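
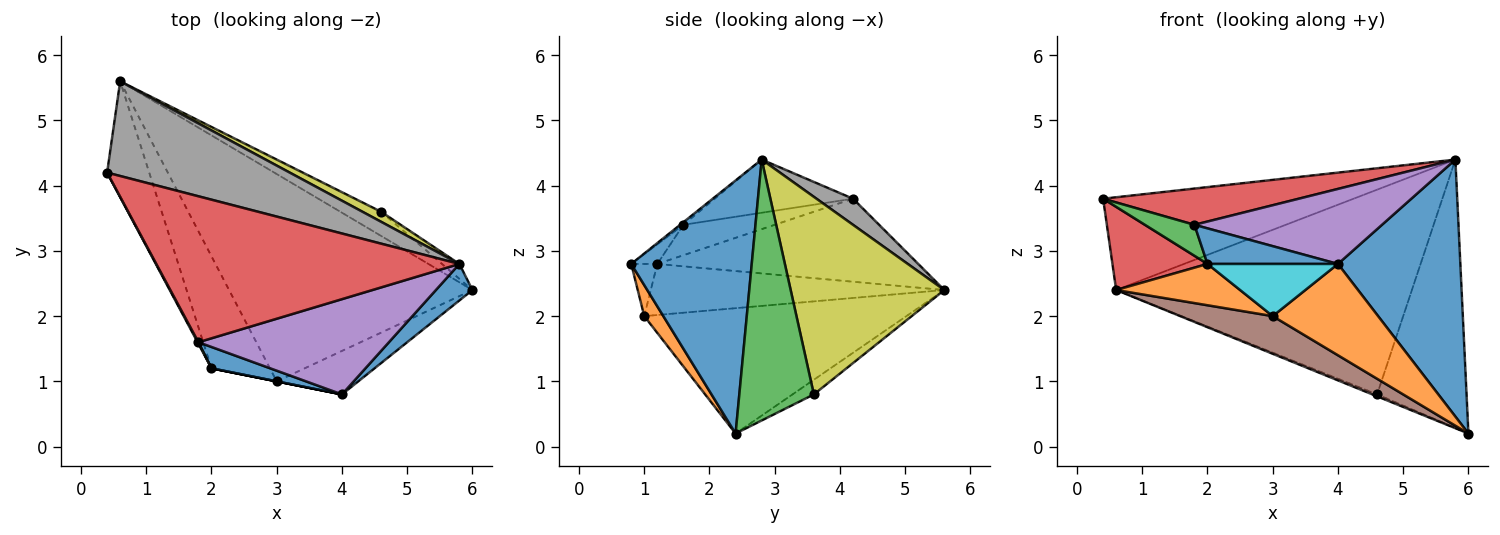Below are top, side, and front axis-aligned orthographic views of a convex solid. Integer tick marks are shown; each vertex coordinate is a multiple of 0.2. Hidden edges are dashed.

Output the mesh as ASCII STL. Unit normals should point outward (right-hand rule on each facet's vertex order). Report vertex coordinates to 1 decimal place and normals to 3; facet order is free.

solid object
 facet normal 0.698 -0.709 0.101
  outer loop
   vertex 5.8 2.8 4.4
   vertex 4.0 0.8 2.8
   vertex 6.0 2.4 0.2
  endloop
 endfacet
 facet normal 0.161 -0.891 -0.424
  outer loop
   vertex 3.0 1.0 2.0
   vertex 6.0 2.4 0.2
   vertex 4.0 0.8 2.8
  endloop
 endfacet
 facet normal 0.640 0.768 -0.043
  outer loop
   vertex 4.6 3.6 0.8
   vertex 5.8 2.8 4.4
   vertex 6.0 2.4 0.2
  endloop
 endfacet
 facet normal -0.168 -0.238 0.957
  outer loop
   vertex 1.8 1.6 3.4
   vertex 5.8 2.8 4.4
   vertex 0.4 4.2 3.8
  endloop
 endfacet
 facet normal -0.011 -0.619 0.786
  outer loop
   vertex 1.8 1.6 3.4
   vertex 4.0 0.8 2.8
   vertex 5.8 2.8 4.4
  endloop
 endfacet
 facet normal -0.452 -0.160 -0.878
  outer loop
   vertex 0.6 5.6 2.4
   vertex 6.0 2.4 0.2
   vertex 3.0 1.0 2.0
  endloop
 endfacet
 facet normal -0.338 0.075 -0.938
  outer loop
   vertex 0.6 5.6 2.4
   vertex 4.6 3.6 0.8
   vertex 6.0 2.4 0.2
  endloop
 endfacet
 facet normal 0.102 0.696 0.711
  outer loop
   vertex 0.6 5.6 2.4
   vertex 0.4 4.2 3.8
   vertex 5.8 2.8 4.4
  endloop
 endfacet
 facet normal 0.461 0.887 0.043
  outer loop
   vertex 0.6 5.6 2.4
   vertex 5.8 2.8 4.4
   vertex 4.6 3.6 0.8
  endloop
 endfacet
 facet normal -0.196 -0.981 0.000
  outer loop
   vertex 2.0 1.2 2.8
   vertex 3.0 1.0 2.0
   vertex 4.0 0.8 2.8
  endloop
 endfacet
 facet normal -0.169 -0.845 0.507
  outer loop
   vertex 2.0 1.2 2.8
   vertex 4.0 0.8 2.8
   vertex 1.8 1.6 3.4
  endloop
 endfacet
 facet normal -0.634 -0.268 -0.726
  outer loop
   vertex 2.0 1.2 2.8
   vertex 0.6 5.6 2.4
   vertex 3.0 1.0 2.0
  endloop
 endfacet
 facet normal -0.879 -0.477 0.025
  outer loop
   vertex 2.0 1.2 2.8
   vertex 1.8 1.6 3.4
   vertex 0.4 4.2 3.8
  endloop
 endfacet
 facet normal -0.848 -0.309 -0.430
  outer loop
   vertex 2.0 1.2 2.8
   vertex 0.4 4.2 3.8
   vertex 0.6 5.6 2.4
  endloop
 endfacet
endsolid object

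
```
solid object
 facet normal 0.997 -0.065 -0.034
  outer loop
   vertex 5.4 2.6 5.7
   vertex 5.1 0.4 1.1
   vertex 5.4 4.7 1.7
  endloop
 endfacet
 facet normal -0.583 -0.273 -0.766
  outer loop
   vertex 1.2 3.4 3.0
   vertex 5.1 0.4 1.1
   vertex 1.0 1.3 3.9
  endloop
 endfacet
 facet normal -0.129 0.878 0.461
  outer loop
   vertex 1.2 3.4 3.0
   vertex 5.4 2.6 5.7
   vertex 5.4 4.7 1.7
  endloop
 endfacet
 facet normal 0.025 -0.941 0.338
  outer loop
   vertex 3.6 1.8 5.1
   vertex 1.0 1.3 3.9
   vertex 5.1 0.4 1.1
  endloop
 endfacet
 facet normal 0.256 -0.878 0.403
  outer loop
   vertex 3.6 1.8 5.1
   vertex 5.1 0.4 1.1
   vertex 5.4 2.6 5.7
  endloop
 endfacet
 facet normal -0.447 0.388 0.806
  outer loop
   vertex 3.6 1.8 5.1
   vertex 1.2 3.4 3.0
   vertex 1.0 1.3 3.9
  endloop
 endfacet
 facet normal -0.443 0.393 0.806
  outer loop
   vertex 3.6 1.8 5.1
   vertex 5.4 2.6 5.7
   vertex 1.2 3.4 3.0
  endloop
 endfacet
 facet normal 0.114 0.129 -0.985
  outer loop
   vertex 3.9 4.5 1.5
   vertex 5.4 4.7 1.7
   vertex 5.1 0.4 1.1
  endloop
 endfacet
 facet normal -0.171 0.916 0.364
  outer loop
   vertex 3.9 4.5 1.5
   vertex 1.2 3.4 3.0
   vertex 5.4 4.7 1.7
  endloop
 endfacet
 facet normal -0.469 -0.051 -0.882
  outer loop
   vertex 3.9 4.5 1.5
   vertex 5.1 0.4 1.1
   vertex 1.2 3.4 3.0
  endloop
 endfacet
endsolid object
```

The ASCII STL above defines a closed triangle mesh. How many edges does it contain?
15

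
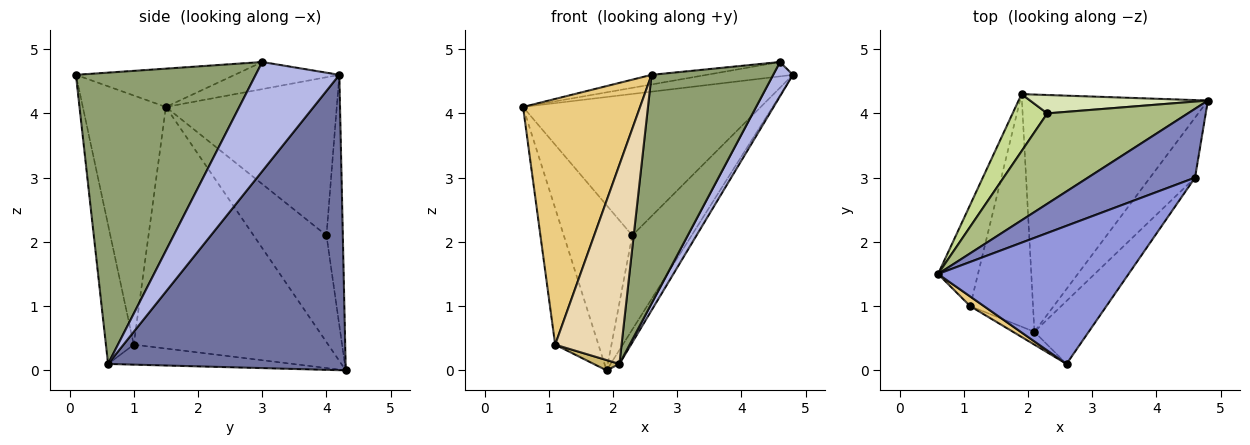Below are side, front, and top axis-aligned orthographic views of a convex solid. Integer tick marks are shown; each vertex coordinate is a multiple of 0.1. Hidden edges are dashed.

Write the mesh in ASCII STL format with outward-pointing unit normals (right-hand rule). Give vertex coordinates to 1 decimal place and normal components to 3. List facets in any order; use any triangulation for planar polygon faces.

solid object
 facet normal 0.846 0.031 -0.533
  outer loop
   vertex 2.1 0.6 0.1
   vertex 1.9 4.3 0.0
   vertex 4.8 4.2 4.6
  endloop
 endfacet
 facet normal -0.241 0.198 0.950
  outer loop
   vertex 4.6 3.0 4.8
   vertex 4.8 4.2 4.6
   vertex 0.6 1.5 4.1
  endloop
 endfacet
 facet normal -0.197 0.068 0.978
  outer loop
   vertex 4.6 3.0 4.8
   vertex 0.6 1.5 4.1
   vertex 2.6 0.1 4.6
  endloop
 endfacet
 facet normal 0.904 -0.213 -0.372
  outer loop
   vertex 4.6 3.0 4.8
   vertex 2.1 0.6 0.1
   vertex 4.8 4.2 4.6
  endloop
 endfacet
 facet normal 0.818 -0.554 -0.152
  outer loop
   vertex 4.6 3.0 4.8
   vertex 2.6 0.1 4.6
   vertex 2.1 0.6 0.1
  endloop
 endfacet
 facet normal -0.518 0.721 0.460
  outer loop
   vertex 2.3 4.0 2.1
   vertex 0.6 1.5 4.1
   vertex 4.8 4.2 4.6
  endloop
 endfacet
 facet normal -0.709 0.666 0.230
  outer loop
   vertex 2.3 4.0 2.1
   vertex 1.9 4.3 0.0
   vertex 0.6 1.5 4.1
  endloop
 endfacet
 facet normal -0.261 0.947 0.185
  outer loop
   vertex 2.3 4.0 2.1
   vertex 4.8 4.2 4.6
   vertex 1.9 4.3 0.0
  endloop
 endfacet
 facet normal -0.964 0.214 -0.159
  outer loop
   vertex 1.1 1.0 0.4
   vertex 0.6 1.5 4.1
   vertex 1.9 4.3 0.0
  endloop
 endfacet
 facet normal -0.303 -0.042 -0.952
  outer loop
   vertex 1.1 1.0 0.4
   vertex 1.9 4.3 0.0
   vertex 2.1 0.6 0.1
  endloop
 endfacet
 facet normal -0.579 -0.815 0.032
  outer loop
   vertex 1.1 1.0 0.4
   vertex 2.6 0.1 4.6
   vertex 0.6 1.5 4.1
  endloop
 endfacet
 facet normal -0.386 -0.921 -0.059
  outer loop
   vertex 1.1 1.0 0.4
   vertex 2.1 0.6 0.1
   vertex 2.6 0.1 4.6
  endloop
 endfacet
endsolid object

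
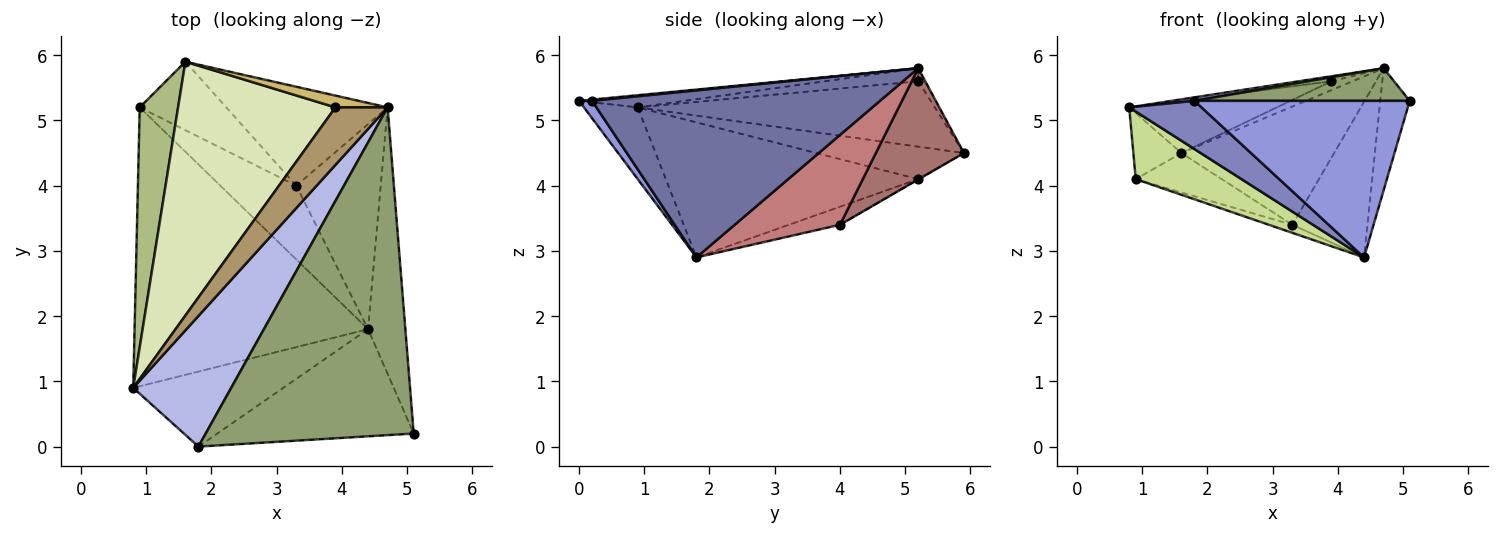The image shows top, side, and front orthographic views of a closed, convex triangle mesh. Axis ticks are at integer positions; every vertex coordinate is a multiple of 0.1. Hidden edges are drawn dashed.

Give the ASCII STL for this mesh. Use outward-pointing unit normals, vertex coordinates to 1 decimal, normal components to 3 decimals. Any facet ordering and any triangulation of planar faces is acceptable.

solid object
 facet normal 0.971 0.099 -0.217
  outer loop
   vertex 4.7 5.2 5.8
   vertex 5.1 0.2 5.3
   vertex 4.4 1.8 2.9
  endloop
 endfacet
 facet normal -0.373 -0.501 -0.780
  outer loop
   vertex 1.8 0.0 5.3
   vertex 0.8 0.9 5.2
   vertex 4.4 1.8 2.9
  endloop
 endfacet
 facet normal 0.050 -0.824 -0.564
  outer loop
   vertex 1.8 0.0 5.3
   vertex 4.4 1.8 2.9
   vertex 5.1 0.2 5.3
  endloop
 endfacet
 facet normal -0.123 -0.027 0.992
  outer loop
   vertex 1.8 0.0 5.3
   vertex 4.7 5.2 5.8
   vertex 0.8 0.9 5.2
  endloop
 endfacet
 facet normal 0.006 -0.099 0.995
  outer loop
   vertex 1.8 0.0 5.3
   vertex 5.1 0.2 5.3
   vertex 4.7 5.2 5.8
  endloop
 endfacet
 facet normal -0.632 0.206 0.747
  outer loop
   vertex 0.9 5.2 4.1
   vertex 0.8 0.9 5.2
   vertex 1.6 5.9 4.5
  endloop
 endfacet
 facet normal -0.490 -0.205 -0.847
  outer loop
   vertex 0.9 5.2 4.1
   vertex 4.4 1.8 2.9
   vertex 0.8 0.9 5.2
  endloop
 endfacet
 facet normal -0.377 0.187 0.907
  outer loop
   vertex 3.9 5.2 5.6
   vertex 1.6 5.9 4.5
   vertex 0.8 0.9 5.2
  endloop
 endfacet
 facet normal -0.242 0.084 0.967
  outer loop
   vertex 3.9 5.2 5.6
   vertex 0.8 0.9 5.2
   vertex 4.7 5.2 5.8
  endloop
 endfacet
 facet normal -0.196 0.588 0.784
  outer loop
   vertex 3.9 5.2 5.6
   vertex 4.7 5.2 5.8
   vertex 1.6 5.9 4.5
  endloop
 endfacet
 facet normal -0.003 0.499 -0.867
  outer loop
   vertex 3.3 4.0 3.4
   vertex 0.9 5.2 4.1
   vertex 1.6 5.9 4.5
  endloop
 endfacet
 facet normal -0.230 0.105 -0.968
  outer loop
   vertex 3.3 4.0 3.4
   vertex 4.4 1.8 2.9
   vertex 0.9 5.2 4.1
  endloop
 endfacet
 facet normal 0.404 0.702 -0.587
  outer loop
   vertex 3.3 4.0 3.4
   vertex 1.6 5.9 4.5
   vertex 4.7 5.2 5.8
  endloop
 endfacet
 facet normal 0.646 0.461 -0.608
  outer loop
   vertex 3.3 4.0 3.4
   vertex 4.7 5.2 5.8
   vertex 4.4 1.8 2.9
  endloop
 endfacet
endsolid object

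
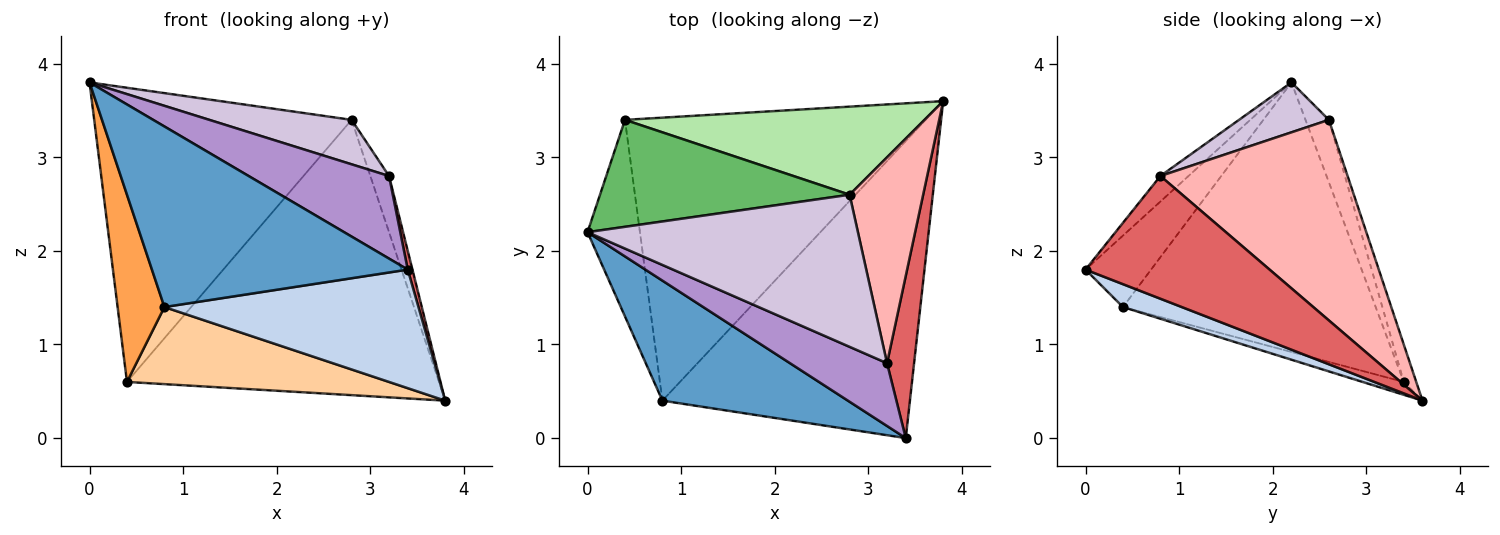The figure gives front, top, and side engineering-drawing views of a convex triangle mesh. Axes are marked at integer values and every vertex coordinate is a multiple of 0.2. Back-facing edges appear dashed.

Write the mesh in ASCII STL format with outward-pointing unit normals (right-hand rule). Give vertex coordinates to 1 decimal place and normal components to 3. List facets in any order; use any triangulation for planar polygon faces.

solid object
 facet normal -0.209 -0.815 0.541
  outer loop
   vertex 0.8 0.4 1.4
   vertex 3.4 0.0 1.8
   vertex 0.0 2.2 3.8
  endloop
 endfacet
 facet normal 0.086 -0.369 -0.925
  outer loop
   vertex 0.8 0.4 1.4
   vertex 3.8 3.6 0.4
   vertex 3.4 0.0 1.8
  endloop
 endfacet
 facet normal -0.966 -0.179 -0.188
  outer loop
   vertex 0.4 3.4 0.6
   vertex 0.8 0.4 1.4
   vertex 0.0 2.2 3.8
  endloop
 endfacet
 facet normal -0.041 -0.263 -0.964
  outer loop
   vertex 0.4 3.4 0.6
   vertex 3.8 3.6 0.4
   vertex 0.8 0.4 1.4
  endloop
 endfacet
 facet normal -0.085 0.936 0.341
  outer loop
   vertex 2.8 2.6 3.4
   vertex 0.4 3.4 0.6
   vertex 0.0 2.2 3.8
  endloop
 endfacet
 facet normal -0.038 0.952 0.305
  outer loop
   vertex 2.8 2.6 3.4
   vertex 3.8 3.6 0.4
   vertex 0.4 3.4 0.6
  endloop
 endfacet
 facet normal 0.976 -0.025 0.215
  outer loop
   vertex 3.2 0.8 2.8
   vertex 3.4 0.0 1.8
   vertex 3.8 3.6 0.4
  endloop
 endfacet
 facet normal 0.935 0.093 0.343
  outer loop
   vertex 3.2 0.8 2.8
   vertex 3.8 3.6 0.4
   vertex 2.8 2.6 3.4
  endloop
 endfacet
 facet normal -0.157 -0.786 0.598
  outer loop
   vertex 3.2 0.8 2.8
   vertex 0.0 2.2 3.8
   vertex 3.4 0.0 1.8
  endloop
 endfacet
 facet normal 0.174 -0.276 0.945
  outer loop
   vertex 3.2 0.8 2.8
   vertex 2.8 2.6 3.4
   vertex 0.0 2.2 3.8
  endloop
 endfacet
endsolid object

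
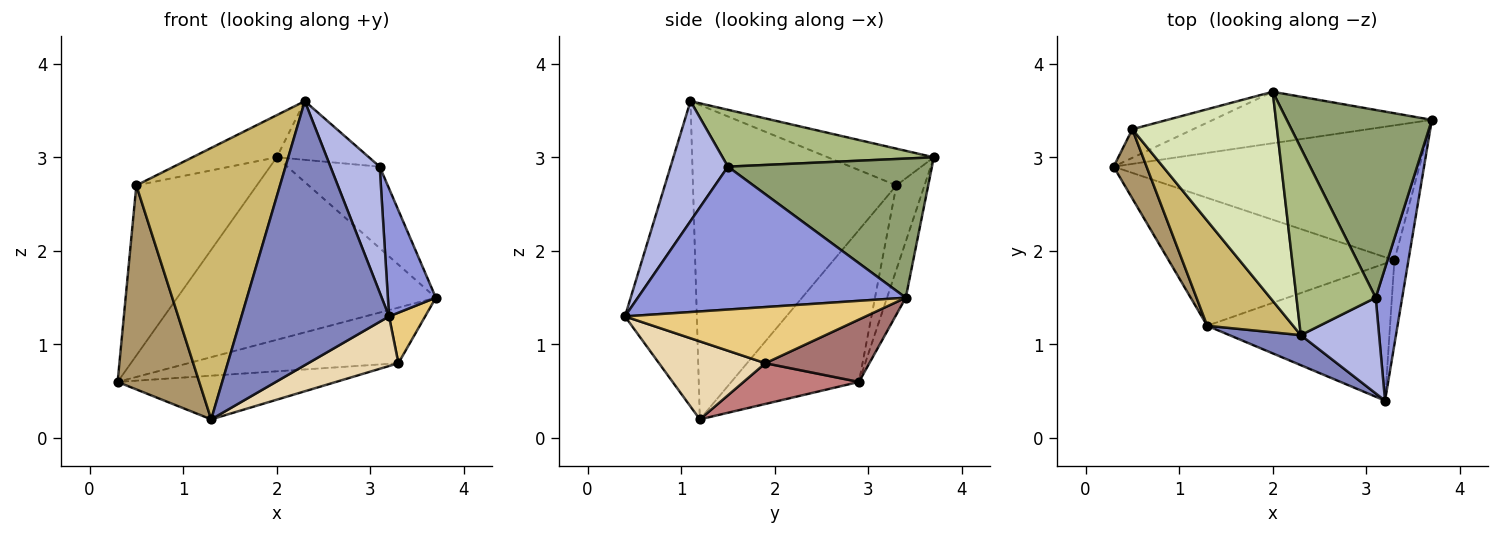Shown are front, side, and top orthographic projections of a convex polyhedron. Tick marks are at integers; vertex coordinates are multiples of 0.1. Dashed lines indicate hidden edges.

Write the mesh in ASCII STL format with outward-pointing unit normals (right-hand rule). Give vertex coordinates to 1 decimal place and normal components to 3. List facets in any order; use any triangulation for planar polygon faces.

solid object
 facet normal -0.070 0.960 -0.271
  outer loop
   vertex 2.0 3.7 3.0
   vertex 3.7 3.4 1.5
   vertex 0.3 2.9 0.6
  endloop
 endfacet
 facet normal -0.436 -0.894 0.102
  outer loop
   vertex 1.3 1.2 0.2
   vertex 3.2 0.4 1.3
   vertex 2.3 1.1 3.6
  endloop
 endfacet
 facet normal 0.968 -0.173 0.180
  outer loop
   vertex 3.1 1.5 2.9
   vertex 3.2 0.4 1.3
   vertex 3.7 3.4 1.5
  endloop
 endfacet
 facet normal 0.680 -0.584 0.444
  outer loop
   vertex 3.1 1.5 2.9
   vertex 2.3 1.1 3.6
   vertex 3.2 0.4 1.3
  endloop
 endfacet
 facet normal 0.660 0.299 0.689
  outer loop
   vertex 3.1 1.5 2.9
   vertex 3.7 3.4 1.5
   vertex 2.0 3.7 3.0
  endloop
 endfacet
 facet normal 0.565 0.247 0.787
  outer loop
   vertex 3.1 1.5 2.9
   vertex 2.0 3.7 3.0
   vertex 2.3 1.1 3.6
  endloop
 endfacet
 facet normal -0.224 0.961 -0.162
  outer loop
   vertex 0.5 3.3 2.7
   vertex 2.0 3.7 3.0
   vertex 0.3 2.9 0.6
  endloop
 endfacet
 facet normal -0.241 0.192 0.951
  outer loop
   vertex 0.5 3.3 2.7
   vertex 2.3 1.1 3.6
   vertex 2.0 3.7 3.0
  endloop
 endfacet
 facet normal -0.829 -0.530 0.180
  outer loop
   vertex 0.5 3.3 2.7
   vertex 0.3 2.9 0.6
   vertex 1.3 1.2 0.2
  endloop
 endfacet
 facet normal -0.797 -0.563 0.218
  outer loop
   vertex 0.5 3.3 2.7
   vertex 1.3 1.2 0.2
   vertex 2.3 1.1 3.6
  endloop
 endfacet
 facet normal 0.960 -0.144 -0.240
  outer loop
   vertex 3.3 1.9 0.8
   vertex 3.7 3.4 1.5
   vertex 3.2 0.4 1.3
  endloop
 endfacet
 facet normal 0.372 -0.316 -0.873
  outer loop
   vertex 3.3 1.9 0.8
   vertex 3.2 0.4 1.3
   vertex 1.3 1.2 0.2
  endloop
 endfacet
 facet normal 0.185 0.375 -0.908
  outer loop
   vertex 3.3 1.9 0.8
   vertex 0.3 2.9 0.6
   vertex 3.7 3.4 1.5
  endloop
 endfacet
 facet normal 0.168 0.319 -0.933
  outer loop
   vertex 3.3 1.9 0.8
   vertex 1.3 1.2 0.2
   vertex 0.3 2.9 0.6
  endloop
 endfacet
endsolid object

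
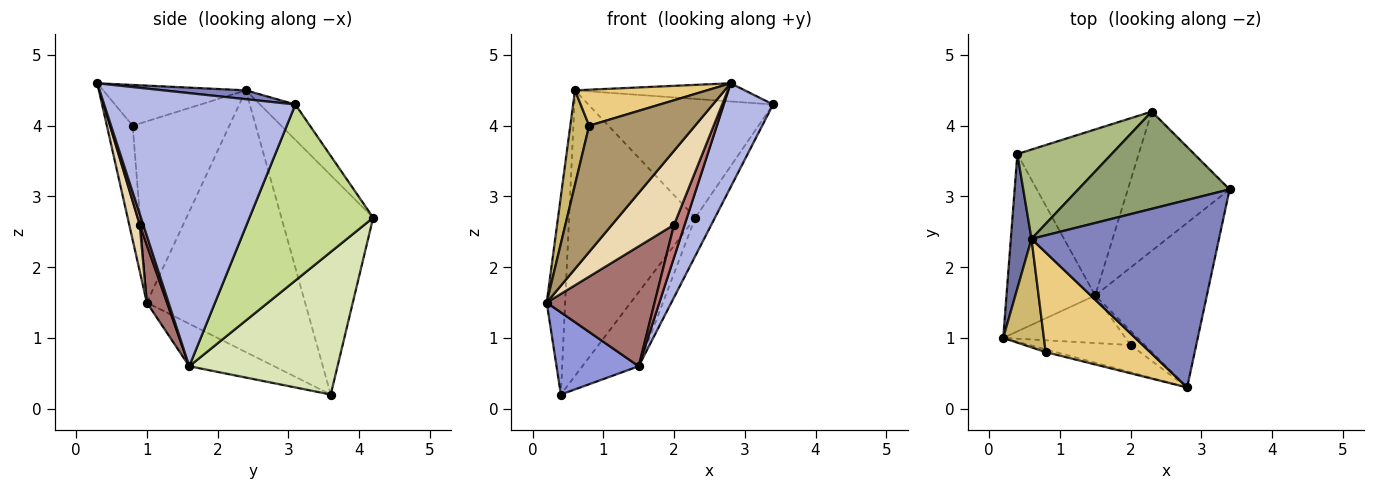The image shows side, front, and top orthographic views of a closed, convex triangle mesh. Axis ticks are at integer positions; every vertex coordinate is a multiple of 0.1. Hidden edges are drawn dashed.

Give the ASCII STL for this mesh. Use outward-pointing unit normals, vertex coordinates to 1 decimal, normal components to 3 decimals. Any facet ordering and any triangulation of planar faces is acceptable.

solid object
 facet normal -0.990 0.115 0.078
  outer loop
   vertex 0.6 2.4 4.5
   vertex 0.4 3.6 0.2
   vertex 0.2 1.0 1.5
  endloop
 endfacet
 facet normal 0.047 0.096 0.994
  outer loop
   vertex 0.6 2.4 4.5
   vertex 2.8 0.3 4.6
   vertex 3.4 3.1 4.3
  endloop
 endfacet
 facet normal -0.398 -0.386 -0.832
  outer loop
   vertex 1.5 1.6 0.6
   vertex 0.2 1.0 1.5
   vertex 0.4 3.6 0.2
  endloop
 endfacet
 facet normal 0.900 -0.232 -0.368
  outer loop
   vertex 1.5 1.6 0.6
   vertex 3.4 3.1 4.3
   vertex 2.8 0.3 4.6
  endloop
 endfacet
 facet normal -0.147 0.765 0.627
  outer loop
   vertex 2.3 4.2 2.7
   vertex 0.6 2.4 4.5
   vertex 3.4 3.1 4.3
  endloop
 endfacet
 facet normal -0.570 0.784 0.245
  outer loop
   vertex 2.3 4.2 2.7
   vertex 0.4 3.6 0.2
   vertex 0.6 2.4 4.5
  endloop
 endfacet
 facet normal 0.858 0.137 -0.496
  outer loop
   vertex 2.3 4.2 2.7
   vertex 3.4 3.1 4.3
   vertex 1.5 1.6 0.6
  endloop
 endfacet
 facet normal 0.732 0.278 -0.623
  outer loop
   vertex 2.3 4.2 2.7
   vertex 1.5 1.6 0.6
   vertex 0.4 3.6 0.2
  endloop
 endfacet
 facet normal -0.237 -0.971 -0.021
  outer loop
   vertex 0.8 0.8 4.0
   vertex 0.2 1.0 1.5
   vertex 2.8 0.3 4.6
  endloop
 endfacet
 facet normal -0.959 -0.187 0.215
  outer loop
   vertex 0.8 0.8 4.0
   vertex 0.6 2.4 4.5
   vertex 0.2 1.0 1.5
  endloop
 endfacet
 facet normal -0.345 -0.319 0.883
  outer loop
   vertex 0.8 0.8 4.0
   vertex 2.8 0.3 4.6
   vertex 0.6 2.4 4.5
  endloop
 endfacet
 facet normal 0.157 -0.927 -0.341
  outer loop
   vertex 2.0 0.9 2.6
   vertex 2.8 0.3 4.6
   vertex 0.2 1.0 1.5
  endloop
 endfacet
 facet normal 0.171 -0.916 -0.363
  outer loop
   vertex 2.0 0.9 2.6
   vertex 0.2 1.0 1.5
   vertex 1.5 1.6 0.6
  endloop
 endfacet
 facet normal 0.292 -0.877 -0.380
  outer loop
   vertex 2.0 0.9 2.6
   vertex 1.5 1.6 0.6
   vertex 2.8 0.3 4.6
  endloop
 endfacet
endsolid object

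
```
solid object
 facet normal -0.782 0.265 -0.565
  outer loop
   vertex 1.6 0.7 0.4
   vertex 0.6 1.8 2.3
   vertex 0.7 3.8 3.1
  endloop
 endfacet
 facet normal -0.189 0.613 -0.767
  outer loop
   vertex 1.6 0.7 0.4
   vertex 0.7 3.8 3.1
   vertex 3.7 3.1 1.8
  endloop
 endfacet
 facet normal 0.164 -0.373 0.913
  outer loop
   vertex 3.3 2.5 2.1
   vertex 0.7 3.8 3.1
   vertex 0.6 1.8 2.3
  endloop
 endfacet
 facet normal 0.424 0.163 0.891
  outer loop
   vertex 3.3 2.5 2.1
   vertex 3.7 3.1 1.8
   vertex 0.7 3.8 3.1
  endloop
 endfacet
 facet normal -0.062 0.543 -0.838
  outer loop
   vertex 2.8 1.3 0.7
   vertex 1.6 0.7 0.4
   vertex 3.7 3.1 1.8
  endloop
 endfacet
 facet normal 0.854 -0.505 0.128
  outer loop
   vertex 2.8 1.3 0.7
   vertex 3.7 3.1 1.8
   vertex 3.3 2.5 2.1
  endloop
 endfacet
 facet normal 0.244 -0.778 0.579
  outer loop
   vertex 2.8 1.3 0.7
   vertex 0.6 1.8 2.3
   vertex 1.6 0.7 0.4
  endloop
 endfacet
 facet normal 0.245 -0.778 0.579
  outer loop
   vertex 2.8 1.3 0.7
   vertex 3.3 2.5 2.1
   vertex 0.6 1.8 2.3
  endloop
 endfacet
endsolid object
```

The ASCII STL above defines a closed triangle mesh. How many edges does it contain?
12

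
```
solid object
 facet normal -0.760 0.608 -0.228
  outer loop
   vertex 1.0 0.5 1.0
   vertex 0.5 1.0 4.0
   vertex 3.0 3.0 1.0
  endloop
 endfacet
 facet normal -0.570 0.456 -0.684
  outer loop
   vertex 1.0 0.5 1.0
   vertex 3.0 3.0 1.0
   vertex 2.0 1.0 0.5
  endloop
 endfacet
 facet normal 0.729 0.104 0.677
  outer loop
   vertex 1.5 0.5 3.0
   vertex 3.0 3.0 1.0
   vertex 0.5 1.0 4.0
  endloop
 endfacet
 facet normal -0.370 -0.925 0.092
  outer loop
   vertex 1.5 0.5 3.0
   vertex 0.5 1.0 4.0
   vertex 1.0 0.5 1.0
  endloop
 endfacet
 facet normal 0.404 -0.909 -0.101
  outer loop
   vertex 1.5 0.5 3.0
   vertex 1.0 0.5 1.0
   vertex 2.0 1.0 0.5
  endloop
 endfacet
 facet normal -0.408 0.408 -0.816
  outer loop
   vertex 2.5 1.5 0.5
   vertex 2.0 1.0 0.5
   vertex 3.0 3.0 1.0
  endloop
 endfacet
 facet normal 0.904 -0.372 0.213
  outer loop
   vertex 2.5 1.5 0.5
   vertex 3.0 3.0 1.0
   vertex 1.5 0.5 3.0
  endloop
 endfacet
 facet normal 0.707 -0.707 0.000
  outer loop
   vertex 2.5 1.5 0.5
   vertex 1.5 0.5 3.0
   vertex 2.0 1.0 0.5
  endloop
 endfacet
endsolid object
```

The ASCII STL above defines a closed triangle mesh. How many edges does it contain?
12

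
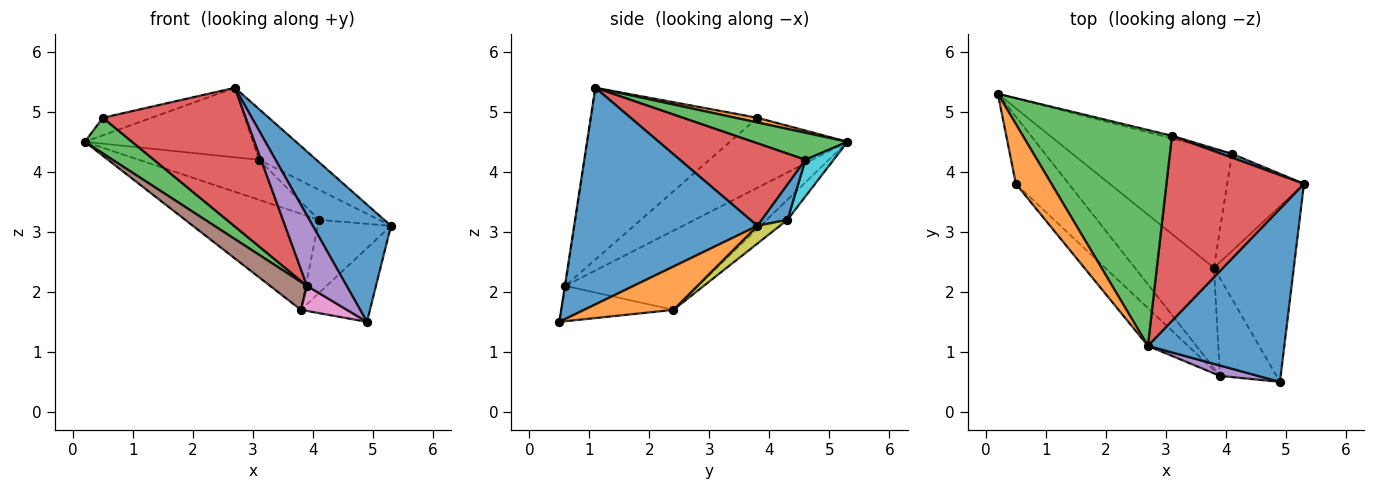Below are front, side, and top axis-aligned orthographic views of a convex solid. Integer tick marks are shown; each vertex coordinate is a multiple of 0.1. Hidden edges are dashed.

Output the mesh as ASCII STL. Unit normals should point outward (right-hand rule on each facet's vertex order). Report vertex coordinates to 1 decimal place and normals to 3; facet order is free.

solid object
 facet normal 0.796 -0.339 0.501
  outer loop
   vertex 4.9 0.5 1.5
   vertex 5.3 3.8 3.1
   vertex 2.7 1.1 5.4
  endloop
 endfacet
 facet normal 0.447 0.346 -0.825
  outer loop
   vertex 3.8 2.4 1.7
   vertex 5.3 3.8 3.1
   vertex 4.9 0.5 1.5
  endloop
 endfacet
 facet normal 0.170 0.302 0.938
  outer loop
   vertex 3.1 4.6 4.2
   vertex 0.2 5.3 4.5
   vertex 2.7 1.1 5.4
  endloop
 endfacet
 facet normal 0.501 0.229 0.835
  outer loop
   vertex 3.1 4.6 4.2
   vertex 2.7 1.1 5.4
   vertex 5.3 3.8 3.1
  endloop
 endfacet
 facet normal -0.012 -0.989 0.146
  outer loop
   vertex 3.9 0.6 2.1
   vertex 4.9 0.5 1.5
   vertex 2.7 1.1 5.4
  endloop
 endfacet
 facet normal -0.694 -0.193 -0.693
  outer loop
   vertex 3.9 0.6 2.1
   vertex 0.2 5.3 4.5
   vertex 3.8 2.4 1.7
  endloop
 endfacet
 facet normal -0.518 -0.213 -0.828
  outer loop
   vertex 3.9 0.6 2.1
   vertex 3.8 2.4 1.7
   vertex 4.9 0.5 1.5
  endloop
 endfacet
 facet normal -0.097 0.626 -0.774
  outer loop
   vertex 4.1 4.3 3.2
   vertex 3.8 2.4 1.7
   vertex 0.2 5.3 4.5
  endloop
 endfacet
 facet normal 0.181 0.592 -0.786
  outer loop
   vertex 4.1 4.3 3.2
   vertex 5.3 3.8 3.1
   vertex 3.8 2.4 1.7
  endloop
 endfacet
 facet normal 0.228 0.972 -0.064
  outer loop
   vertex 4.1 4.3 3.2
   vertex 0.2 5.3 4.5
   vertex 3.1 4.6 4.2
  endloop
 endfacet
 facet normal 0.390 0.913 0.116
  outer loop
   vertex 4.1 4.3 3.2
   vertex 3.1 4.6 4.2
   vertex 5.3 3.8 3.1
  endloop
 endfacet
 facet normal 0.126 0.279 0.952
  outer loop
   vertex 0.5 3.8 4.9
   vertex 2.7 1.1 5.4
   vertex 0.2 5.3 4.5
  endloop
 endfacet
 facet normal -0.760 -0.305 -0.574
  outer loop
   vertex 0.5 3.8 4.9
   vertex 0.2 5.3 4.5
   vertex 3.9 0.6 2.1
  endloop
 endfacet
 facet normal -0.747 -0.641 -0.175
  outer loop
   vertex 0.5 3.8 4.9
   vertex 3.9 0.6 2.1
   vertex 2.7 1.1 5.4
  endloop
 endfacet
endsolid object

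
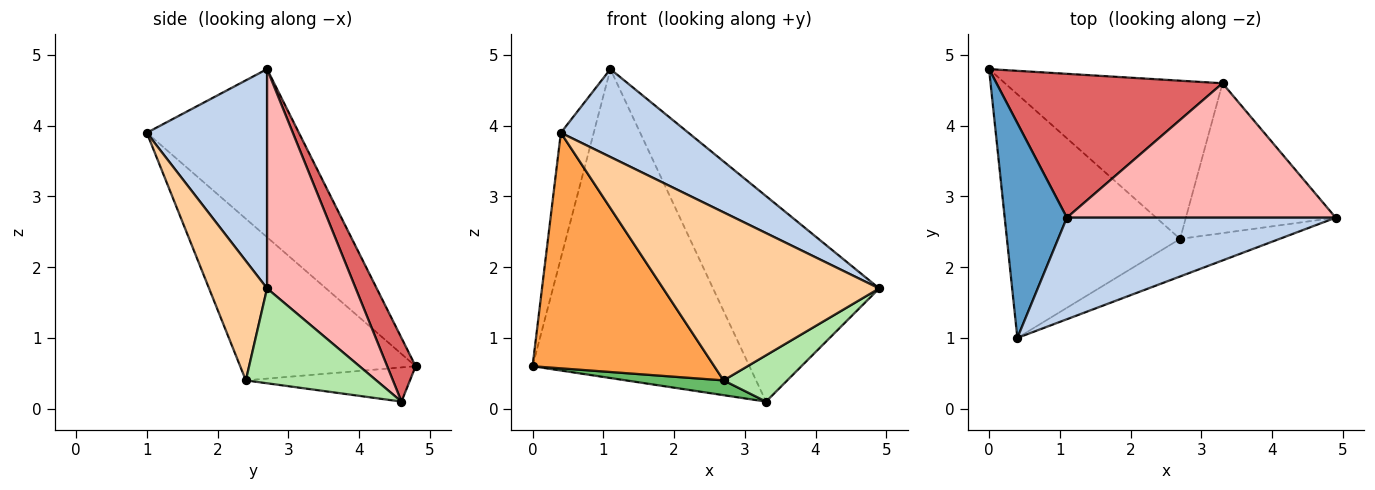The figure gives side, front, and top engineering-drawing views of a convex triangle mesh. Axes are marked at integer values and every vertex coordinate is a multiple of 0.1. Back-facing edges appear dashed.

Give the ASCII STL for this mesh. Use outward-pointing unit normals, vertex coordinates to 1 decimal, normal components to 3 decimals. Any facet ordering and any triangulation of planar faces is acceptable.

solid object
 facet normal -0.919 0.199 0.340
  outer loop
   vertex 1.1 2.7 4.8
   vertex 0.0 4.8 0.6
   vertex 0.4 1.0 3.9
  endloop
 endfacet
 facet normal 0.525 -0.557 0.644
  outer loop
   vertex 1.1 2.7 4.8
   vertex 0.4 1.0 3.9
   vertex 4.9 2.7 1.7
  endloop
 endfacet
 facet normal -0.557 -0.577 -0.597
  outer loop
   vertex 2.7 2.4 0.4
   vertex 0.4 1.0 3.9
   vertex 0.0 4.8 0.6
  endloop
 endfacet
 facet normal 0.253 -0.944 -0.211
  outer loop
   vertex 2.7 2.4 0.4
   vertex 4.9 2.7 1.7
   vertex 0.4 1.0 3.9
  endloop
 endfacet
 facet normal -0.155 -0.092 -0.984
  outer loop
   vertex 3.3 4.6 0.1
   vertex 2.7 2.4 0.4
   vertex 0.0 4.8 0.6
  endloop
 endfacet
 facet normal 0.518 -0.253 -0.818
  outer loop
   vertex 3.3 4.6 0.1
   vertex 4.9 2.7 1.7
   vertex 2.7 2.4 0.4
  endloop
 endfacet
 facet normal 0.118 0.900 0.419
  outer loop
   vertex 3.3 4.6 0.1
   vertex 0.0 4.8 0.6
   vertex 1.1 2.7 4.8
  endloop
 endfacet
 facet normal 0.408 0.764 0.500
  outer loop
   vertex 3.3 4.6 0.1
   vertex 1.1 2.7 4.8
   vertex 4.9 2.7 1.7
  endloop
 endfacet
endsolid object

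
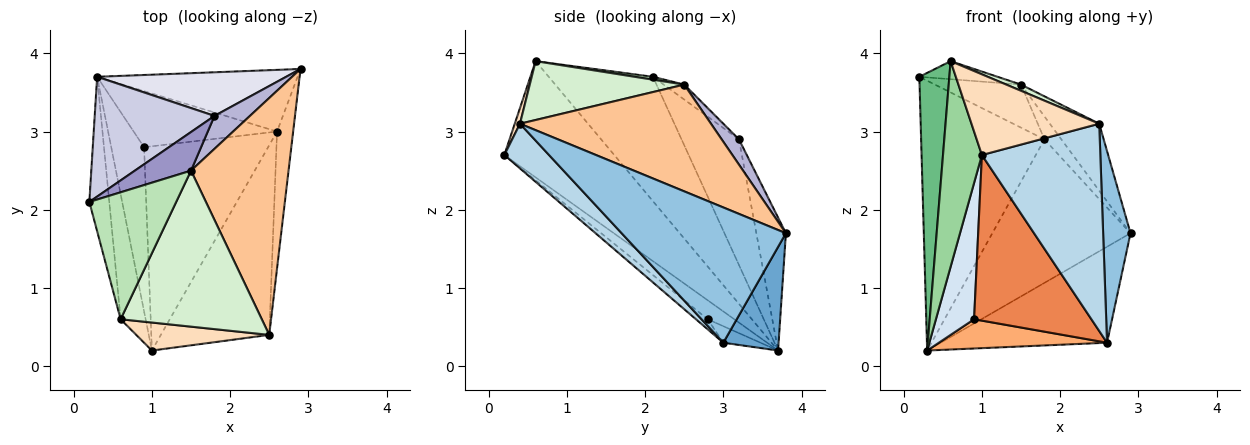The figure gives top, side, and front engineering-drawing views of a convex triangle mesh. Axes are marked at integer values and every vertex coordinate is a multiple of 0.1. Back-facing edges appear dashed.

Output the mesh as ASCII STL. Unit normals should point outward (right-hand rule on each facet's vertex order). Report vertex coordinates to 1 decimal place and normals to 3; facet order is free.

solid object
 facet normal 0.269 0.810 -0.521
  outer loop
   vertex 2.6 3.0 0.3
   vertex 0.3 3.7 0.2
   vertex 2.9 3.8 1.7
  endloop
 endfacet
 facet normal 0.980 -0.163 -0.117
  outer loop
   vertex 2.5 0.4 3.1
   vertex 2.6 3.0 0.3
   vertex 2.9 3.8 1.7
  endloop
 endfacet
 facet normal 0.268 -0.711 -0.650
  outer loop
   vertex 2.5 0.4 3.1
   vertex 1.0 0.2 2.7
   vertex 2.6 3.0 0.3
  endloop
 endfacet
 facet normal -0.407 -0.583 -0.703
  outer loop
   vertex 0.9 2.8 0.6
   vertex 1.0 0.2 2.7
   vertex 0.3 3.7 0.2
  endloop
 endfacet
 facet normal -0.063 -0.629 -0.775
  outer loop
   vertex 0.9 2.8 0.6
   vertex 2.6 3.0 0.3
   vertex 1.0 0.2 2.7
  endloop
 endfacet
 facet normal -0.102 -0.460 -0.882
  outer loop
   vertex 0.9 2.8 0.6
   vertex 0.3 3.7 0.2
   vertex 2.6 3.0 0.3
  endloop
 endfacet
 facet normal 0.725 0.188 0.663
  outer loop
   vertex 1.5 2.5 3.6
   vertex 2.5 0.4 3.1
   vertex 2.9 3.8 1.7
  endloop
 endfacet
 facet normal 0.039 -0.944 0.328
  outer loop
   vertex 0.6 0.6 3.9
   vertex 1.0 0.2 2.7
   vertex 2.5 0.4 3.1
  endloop
 endfacet
 facet normal -0.950 -0.274 -0.152
  outer loop
   vertex 0.6 0.6 3.9
   vertex 0.2 2.1 3.7
   vertex 0.3 3.7 0.2
  endloop
 endfacet
 facet normal -0.924 -0.327 -0.199
  outer loop
   vertex 0.6 0.6 3.9
   vertex 0.3 3.7 0.2
   vertex 1.0 0.2 2.7
  endloop
 endfacet
 facet normal 0.033 0.141 0.990
  outer loop
   vertex 0.6 0.6 3.9
   vertex 1.5 2.5 3.6
   vertex 0.2 2.1 3.7
  endloop
 endfacet
 facet normal 0.385 -0.037 0.922
  outer loop
   vertex 0.6 0.6 3.9
   vertex 2.5 0.4 3.1
   vertex 1.5 2.5 3.6
  endloop
 endfacet
 facet normal -0.175 0.733 0.658
  outer loop
   vertex 1.8 3.2 2.9
   vertex 0.2 2.1 3.7
   vertex 1.5 2.5 3.6
  endloop
 endfacet
 facet normal 0.505 0.493 0.709
  outer loop
   vertex 1.8 3.2 2.9
   vertex 1.5 2.5 3.6
   vertex 2.9 3.8 1.7
  endloop
 endfacet
 facet normal -0.392 0.841 0.373
  outer loop
   vertex 1.8 3.2 2.9
   vertex 0.3 3.7 0.2
   vertex 0.2 2.1 3.7
  endloop
 endfacet
 facet normal -0.200 0.937 0.285
  outer loop
   vertex 1.8 3.2 2.9
   vertex 2.9 3.8 1.7
   vertex 0.3 3.7 0.2
  endloop
 endfacet
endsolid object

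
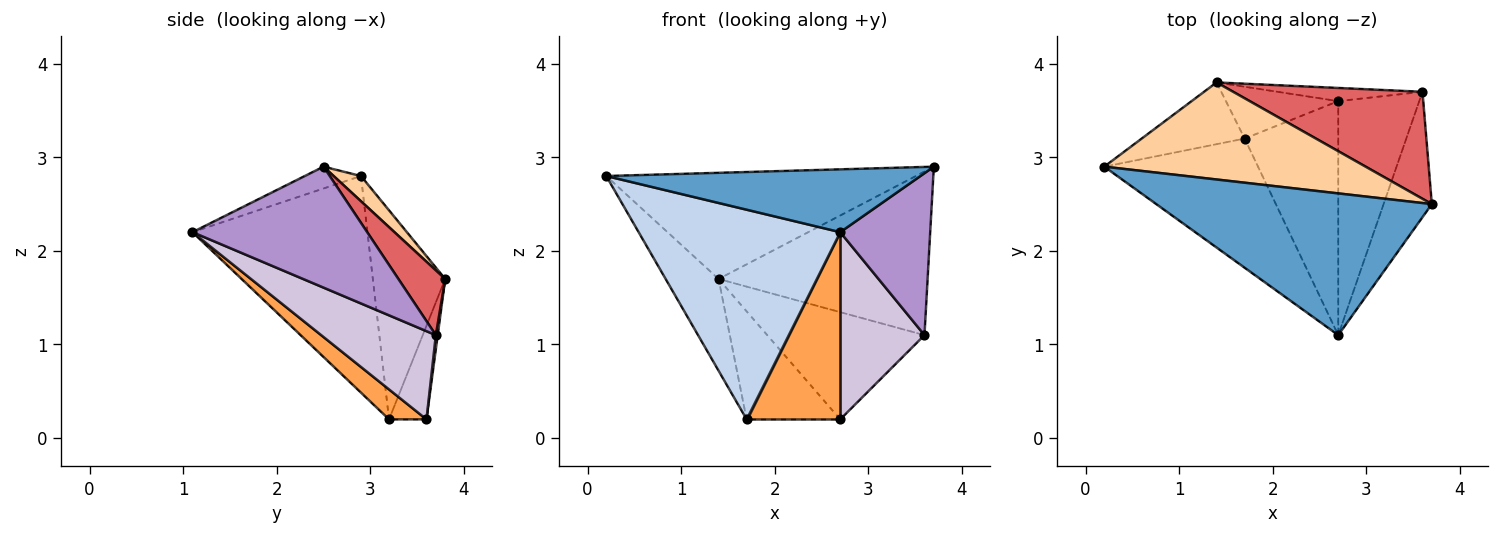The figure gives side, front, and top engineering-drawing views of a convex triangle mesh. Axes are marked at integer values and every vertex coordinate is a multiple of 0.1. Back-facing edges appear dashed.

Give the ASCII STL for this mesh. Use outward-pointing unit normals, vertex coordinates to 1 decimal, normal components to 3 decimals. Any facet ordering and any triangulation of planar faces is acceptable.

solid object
 facet normal -0.072 -0.404 0.912
  outer loop
   vertex 2.7 1.1 2.2
   vertex 3.7 2.5 2.9
   vertex 0.2 2.9 2.8
  endloop
 endfacet
 facet normal -0.594 -0.685 -0.422
  outer loop
   vertex 1.7 3.2 0.2
   vertex 2.7 1.1 2.2
   vertex 0.2 2.9 2.8
  endloop
 endfacet
 facet normal 0.242 -0.606 -0.758
  outer loop
   vertex 1.7 3.2 0.2
   vertex 2.7 3.6 0.2
   vertex 2.7 1.1 2.2
  endloop
 endfacet
 facet normal 0.065 0.736 0.673
  outer loop
   vertex 1.4 3.8 1.7
   vertex 0.2 2.9 2.8
   vertex 3.7 2.5 2.9
  endloop
 endfacet
 facet normal -0.750 0.549 -0.369
  outer loop
   vertex 1.4 3.8 1.7
   vertex 1.7 3.2 0.2
   vertex 0.2 2.9 2.8
  endloop
 endfacet
 facet normal -0.339 0.848 -0.407
  outer loop
   vertex 1.4 3.8 1.7
   vertex 2.7 3.6 0.2
   vertex 1.7 3.2 0.2
  endloop
 endfacet
 facet normal 0.184 0.823 0.538
  outer loop
   vertex 3.6 3.7 1.1
   vertex 1.4 3.8 1.7
   vertex 3.7 2.5 2.9
  endloop
 endfacet
 facet normal 0.012 0.992 -0.122
  outer loop
   vertex 3.6 3.7 1.1
   vertex 2.7 3.6 0.2
   vertex 1.4 3.8 1.7
  endloop
 endfacet
 facet normal 0.838 -0.431 -0.334
  outer loop
   vertex 3.6 3.7 1.1
   vertex 3.7 2.5 2.9
   vertex 2.7 1.1 2.2
  endloop
 endfacet
 facet normal 0.648 -0.476 -0.595
  outer loop
   vertex 3.6 3.7 1.1
   vertex 2.7 1.1 2.2
   vertex 2.7 3.6 0.2
  endloop
 endfacet
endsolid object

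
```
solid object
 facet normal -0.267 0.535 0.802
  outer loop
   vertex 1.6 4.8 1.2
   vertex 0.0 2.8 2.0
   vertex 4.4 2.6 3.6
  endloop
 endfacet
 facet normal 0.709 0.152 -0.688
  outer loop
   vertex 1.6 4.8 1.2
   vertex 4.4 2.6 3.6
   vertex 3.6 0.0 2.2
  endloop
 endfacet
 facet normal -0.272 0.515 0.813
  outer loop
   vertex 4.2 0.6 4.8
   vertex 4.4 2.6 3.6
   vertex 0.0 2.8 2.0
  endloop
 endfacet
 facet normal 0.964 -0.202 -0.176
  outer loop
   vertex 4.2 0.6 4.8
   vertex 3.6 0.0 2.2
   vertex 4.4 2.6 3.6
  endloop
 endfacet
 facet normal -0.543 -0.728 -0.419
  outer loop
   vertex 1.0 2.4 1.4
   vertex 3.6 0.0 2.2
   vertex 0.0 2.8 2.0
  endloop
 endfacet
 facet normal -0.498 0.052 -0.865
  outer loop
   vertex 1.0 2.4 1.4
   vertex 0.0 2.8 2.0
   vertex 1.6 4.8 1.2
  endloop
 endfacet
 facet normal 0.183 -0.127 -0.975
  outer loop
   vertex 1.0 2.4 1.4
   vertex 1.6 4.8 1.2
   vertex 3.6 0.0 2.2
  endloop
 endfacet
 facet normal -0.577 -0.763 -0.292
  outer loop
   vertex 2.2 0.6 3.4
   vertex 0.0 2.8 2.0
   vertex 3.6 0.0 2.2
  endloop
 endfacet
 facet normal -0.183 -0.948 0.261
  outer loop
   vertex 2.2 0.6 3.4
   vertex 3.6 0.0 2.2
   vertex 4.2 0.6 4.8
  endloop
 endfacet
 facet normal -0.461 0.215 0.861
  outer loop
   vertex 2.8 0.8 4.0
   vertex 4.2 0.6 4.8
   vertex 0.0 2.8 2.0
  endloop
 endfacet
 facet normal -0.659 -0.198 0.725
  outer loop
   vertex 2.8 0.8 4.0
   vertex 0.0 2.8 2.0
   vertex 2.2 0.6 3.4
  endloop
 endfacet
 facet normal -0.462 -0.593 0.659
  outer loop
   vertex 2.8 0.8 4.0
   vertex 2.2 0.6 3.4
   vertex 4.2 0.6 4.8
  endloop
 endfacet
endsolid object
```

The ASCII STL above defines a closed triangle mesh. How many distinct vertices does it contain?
8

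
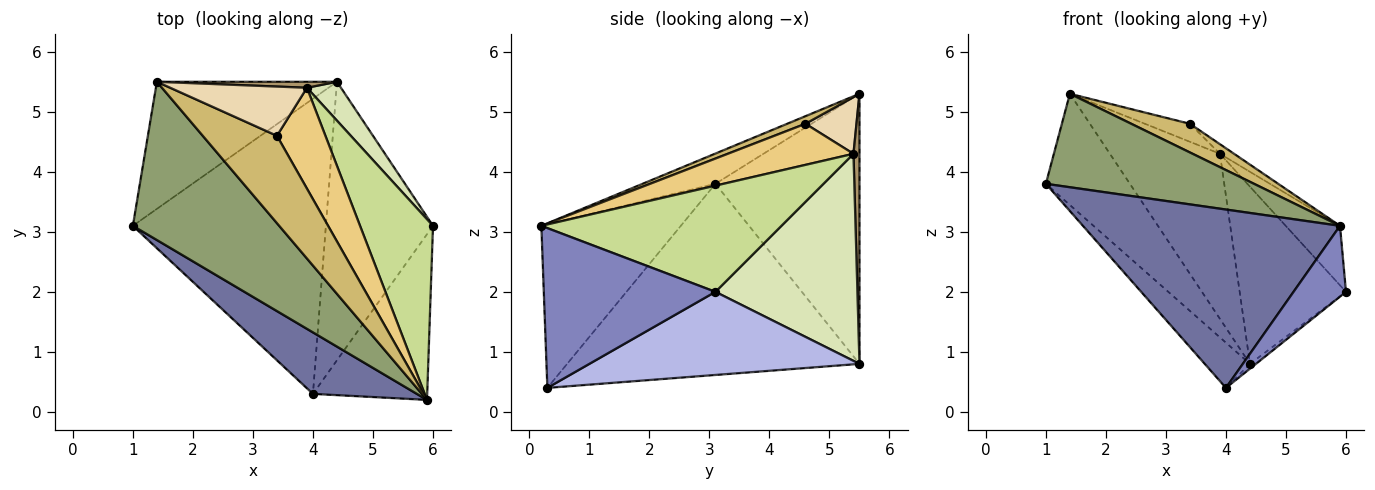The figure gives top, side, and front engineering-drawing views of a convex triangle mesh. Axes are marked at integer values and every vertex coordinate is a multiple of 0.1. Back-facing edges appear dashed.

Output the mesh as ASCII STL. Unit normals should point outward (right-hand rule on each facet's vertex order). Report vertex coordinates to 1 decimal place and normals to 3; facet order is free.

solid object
 facet normal -0.456 -0.841 0.290
  outer loop
   vertex 4.0 0.3 0.4
   vertex 5.9 0.2 3.1
   vertex 1.0 3.1 3.8
  endloop
 endfacet
 facet normal 0.789 -0.241 -0.564
  outer loop
   vertex 4.0 0.3 0.4
   vertex 6.0 3.1 2.0
   vertex 5.9 0.2 3.1
  endloop
 endfacet
 facet normal -0.700 0.108 -0.706
  outer loop
   vertex 4.4 5.5 0.8
   vertex 4.0 0.3 0.4
   vertex 1.0 3.1 3.8
  endloop
 endfacet
 facet normal 0.613 0.014 -0.790
  outer loop
   vertex 4.4 5.5 0.8
   vertex 6.0 3.1 2.0
   vertex 4.0 0.3 0.4
  endloop
 endfacet
 facet normal -0.175 -0.501 0.848
  outer loop
   vertex 1.4 5.5 5.3
   vertex 1.0 3.1 3.8
   vertex 5.9 0.2 3.1
  endloop
 endfacet
 facet normal -0.749 0.437 -0.499
  outer loop
   vertex 1.4 5.5 5.3
   vertex 4.4 5.5 0.8
   vertex 1.0 3.1 3.8
  endloop
 endfacet
 facet normal 0.810 0.183 0.557
  outer loop
   vertex 3.9 5.4 4.3
   vertex 5.9 0.2 3.1
   vertex 6.0 3.1 2.0
  endloop
 endfacet
 facet normal 0.794 0.594 0.130
  outer loop
   vertex 3.9 5.4 4.3
   vertex 6.0 3.1 2.0
   vertex 4.4 5.5 0.8
  endloop
 endfacet
 facet normal 0.054 0.998 0.036
  outer loop
   vertex 3.9 5.4 4.3
   vertex 4.4 5.5 0.8
   vertex 1.4 5.5 5.3
  endloop
 endfacet
 facet normal 0.097 -0.310 0.946
  outer loop
   vertex 3.4 4.6 4.8
   vertex 1.4 5.5 5.3
   vertex 5.9 0.2 3.1
  endloop
 endfacet
 facet normal 0.645 0.072 0.761
  outer loop
   vertex 3.4 4.6 4.8
   vertex 5.9 0.2 3.1
   vertex 3.9 5.4 4.3
  endloop
 endfacet
 facet normal 0.363 0.320 0.875
  outer loop
   vertex 3.4 4.6 4.8
   vertex 3.9 5.4 4.3
   vertex 1.4 5.5 5.3
  endloop
 endfacet
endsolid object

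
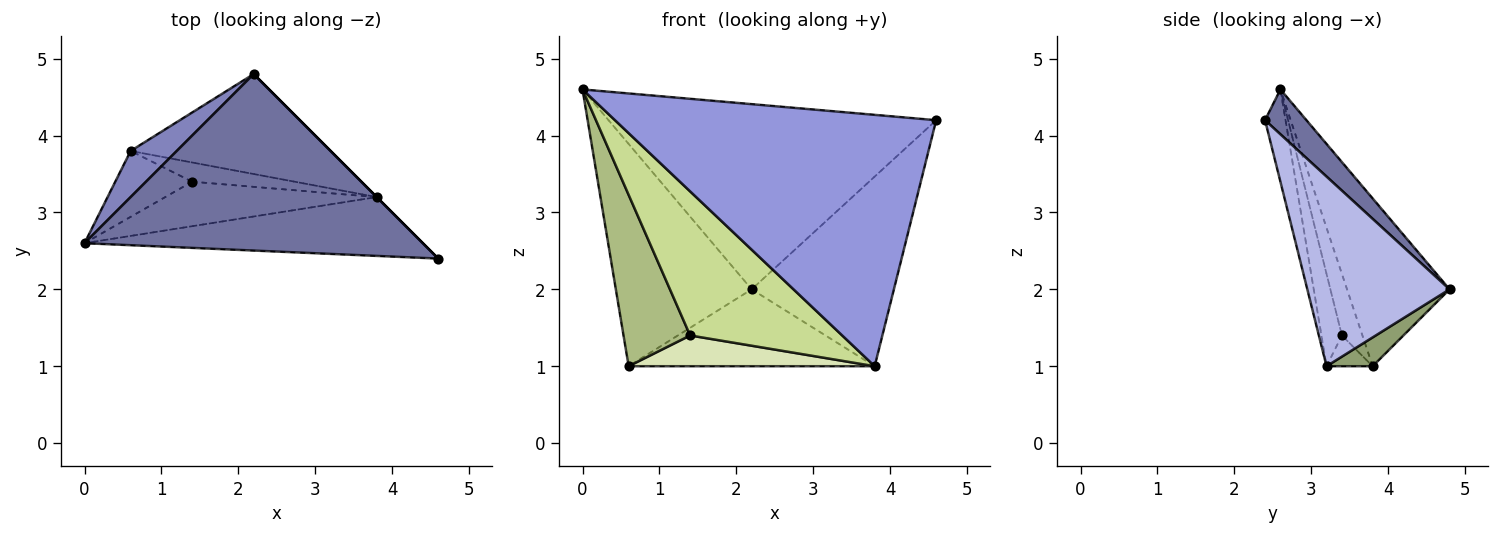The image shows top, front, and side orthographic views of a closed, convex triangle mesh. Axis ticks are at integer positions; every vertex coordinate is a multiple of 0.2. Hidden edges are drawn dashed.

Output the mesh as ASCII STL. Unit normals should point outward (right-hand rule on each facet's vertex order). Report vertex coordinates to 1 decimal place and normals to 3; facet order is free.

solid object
 facet normal 0.091 0.721 0.687
  outer loop
   vertex 2.2 4.8 2.0
   vertex 0.0 2.6 4.6
   vertex 4.6 2.4 4.2
  endloop
 endfacet
 facet normal -0.594 0.787 0.163
  outer loop
   vertex 0.6 3.8 1.0
   vertex 0.0 2.6 4.6
   vertex 2.2 4.8 2.0
  endloop
 endfacet
 facet normal -0.062 -0.972 -0.227
  outer loop
   vertex 3.8 3.2 1.0
   vertex 4.6 2.4 4.2
   vertex 0.0 2.6 4.6
  endloop
 endfacet
 facet normal 0.707 0.707 0.000
  outer loop
   vertex 3.8 3.2 1.0
   vertex 2.2 4.8 2.0
   vertex 4.6 2.4 4.2
  endloop
 endfacet
 facet normal 0.114 0.606 -0.787
  outer loop
   vertex 3.8 3.2 1.0
   vertex 0.6 3.8 1.0
   vertex 2.2 4.8 2.0
  endloop
 endfacet
 facet normal -0.276 -0.897 -0.345
  outer loop
   vertex 1.4 3.4 1.4
   vertex 0.0 2.6 4.6
   vertex 0.6 3.8 1.0
  endloop
 endfacet
 facet normal -0.128 -0.948 -0.293
  outer loop
   vertex 1.4 3.4 1.4
   vertex 3.8 3.2 1.0
   vertex 0.0 2.6 4.6
  endloop
 endfacet
 facet normal -0.157 -0.837 -0.523
  outer loop
   vertex 1.4 3.4 1.4
   vertex 0.6 3.8 1.0
   vertex 3.8 3.2 1.0
  endloop
 endfacet
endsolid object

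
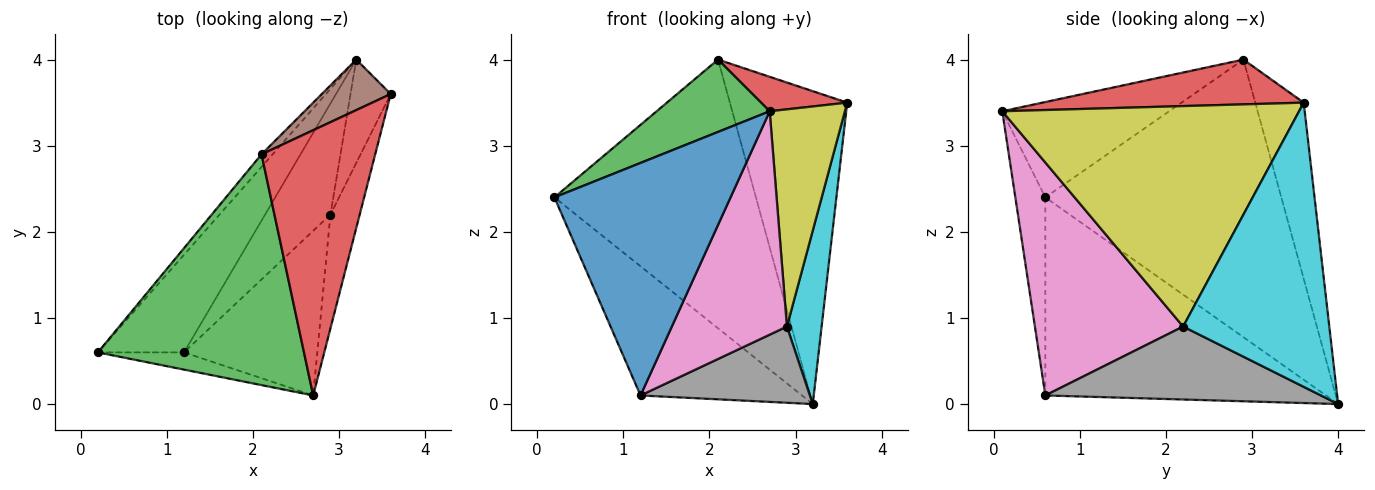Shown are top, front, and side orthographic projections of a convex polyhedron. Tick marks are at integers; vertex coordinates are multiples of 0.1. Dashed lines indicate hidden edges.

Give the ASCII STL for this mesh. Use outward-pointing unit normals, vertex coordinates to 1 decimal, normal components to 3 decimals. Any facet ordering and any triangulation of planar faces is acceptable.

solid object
 facet normal -0.168 -0.983 -0.073
  outer loop
   vertex 1.2 0.6 0.1
   vertex 2.7 0.1 3.4
   vertex 0.2 0.6 2.4
  endloop
 endfacet
 facet normal -0.811 0.467 -0.353
  outer loop
   vertex 1.2 0.6 0.1
   vertex 0.2 0.6 2.4
   vertex 3.2 4.0 0.0
  endloop
 endfacet
 facet normal -0.404 -0.274 0.873
  outer loop
   vertex 2.1 2.9 4.0
   vertex 0.2 0.6 2.4
   vertex 2.7 0.1 3.4
  endloop
 endfacet
 facet normal 0.364 -0.120 0.924
  outer loop
   vertex 2.1 2.9 4.0
   vertex 2.7 0.1 3.4
   vertex 3.6 3.6 3.5
  endloop
 endfacet
 facet normal -0.760 0.649 -0.031
  outer loop
   vertex 2.1 2.9 4.0
   vertex 3.2 4.0 0.0
   vertex 0.2 0.6 2.4
  endloop
 endfacet
 facet normal -0.377 0.914 0.148
  outer loop
   vertex 2.1 2.9 4.0
   vertex 3.6 3.6 3.5
   vertex 3.2 4.0 0.0
  endloop
 endfacet
 facet normal 0.720 -0.559 -0.412
  outer loop
   vertex 2.9 2.2 0.9
   vertex 2.7 0.1 3.4
   vertex 1.2 0.6 0.1
  endloop
 endfacet
 facet normal 0.677 -0.416 -0.607
  outer loop
   vertex 2.9 2.2 0.9
   vertex 1.2 0.6 0.1
   vertex 3.2 4.0 0.0
  endloop
 endfacet
 facet normal 0.961 -0.244 -0.128
  outer loop
   vertex 2.9 2.2 0.9
   vertex 3.6 3.6 3.5
   vertex 2.7 0.1 3.4
  endloop
 endfacet
 facet normal 0.964 -0.229 -0.136
  outer loop
   vertex 2.9 2.2 0.9
   vertex 3.2 4.0 0.0
   vertex 3.6 3.6 3.5
  endloop
 endfacet
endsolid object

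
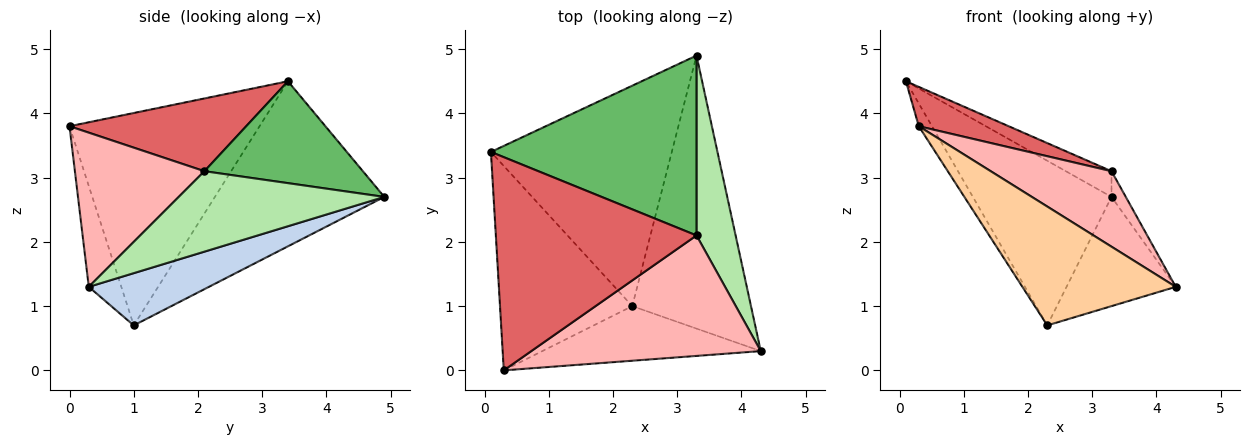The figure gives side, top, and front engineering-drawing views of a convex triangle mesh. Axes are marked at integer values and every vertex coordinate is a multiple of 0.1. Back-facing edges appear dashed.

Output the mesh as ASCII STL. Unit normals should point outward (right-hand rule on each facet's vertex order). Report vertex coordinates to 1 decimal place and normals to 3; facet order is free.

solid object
 facet normal -0.590 0.483 -0.647
  outer loop
   vertex 2.3 1.0 0.7
   vertex 0.1 3.4 4.5
   vertex 3.3 4.9 2.7
  endloop
 endfacet
 facet normal 0.378 0.344 -0.860
  outer loop
   vertex 2.3 1.0 0.7
   vertex 3.3 4.9 2.7
   vertex 4.3 0.3 1.3
  endloop
 endfacet
 facet normal -0.847 0.059 -0.528
  outer loop
   vertex 0.3 0.0 3.8
   vertex 0.1 3.4 4.5
   vertex 2.3 1.0 0.7
  endloop
 endfacet
 facet normal -0.189 -0.892 -0.410
  outer loop
   vertex 0.3 0.0 3.8
   vertex 2.3 1.0 0.7
   vertex 4.3 0.3 1.3
  endloop
 endfacet
 facet normal 0.440 0.127 0.889
  outer loop
   vertex 3.3 2.1 3.1
   vertex 3.3 4.9 2.7
   vertex 0.1 3.4 4.5
  endloop
 endfacet
 facet normal 0.898 0.062 0.436
  outer loop
   vertex 3.3 2.1 3.1
   vertex 4.3 0.3 1.3
   vertex 3.3 4.9 2.7
  endloop
 endfacet
 facet normal 0.336 -0.171 0.926
  outer loop
   vertex 3.3 2.1 3.1
   vertex 0.1 3.4 4.5
   vertex 0.3 0.0 3.8
  endloop
 endfacet
 facet normal 0.495 -0.461 0.736
  outer loop
   vertex 3.3 2.1 3.1
   vertex 0.3 0.0 3.8
   vertex 4.3 0.3 1.3
  endloop
 endfacet
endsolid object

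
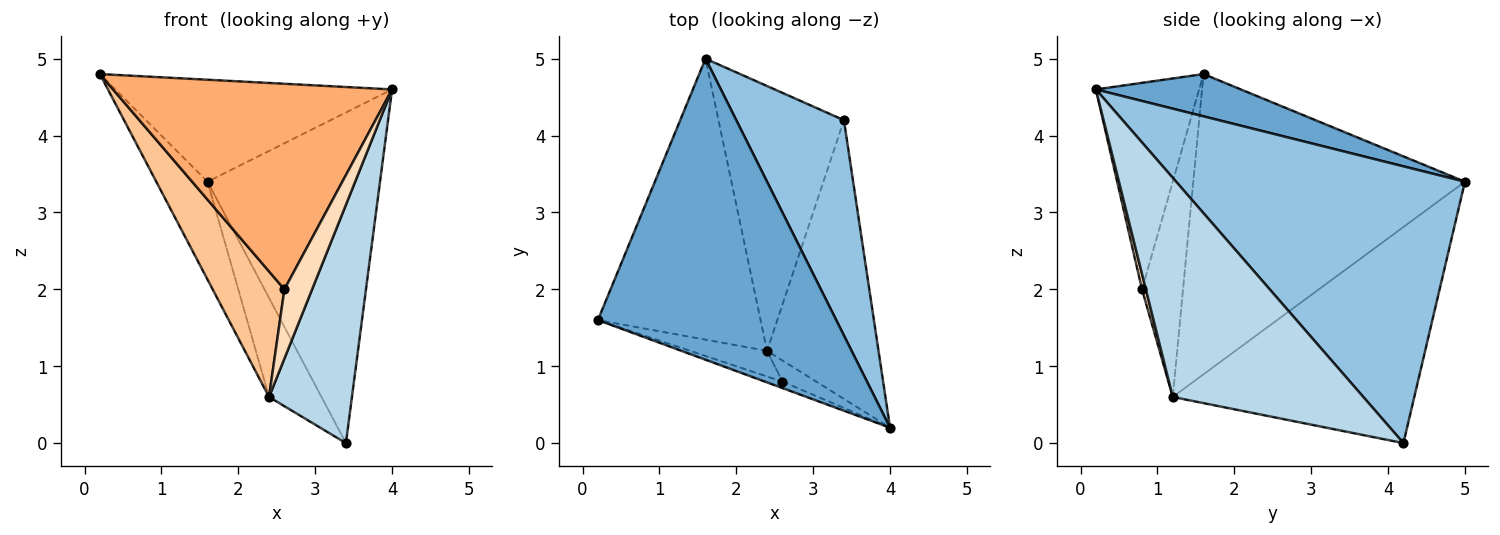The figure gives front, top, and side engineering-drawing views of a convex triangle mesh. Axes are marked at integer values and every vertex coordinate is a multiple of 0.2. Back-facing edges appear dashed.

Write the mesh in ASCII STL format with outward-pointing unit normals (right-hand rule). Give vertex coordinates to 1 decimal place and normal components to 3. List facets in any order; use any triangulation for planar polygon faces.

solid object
 facet normal 0.166 0.316 0.934
  outer loop
   vertex 1.6 5.0 3.4
   vertex 0.2 1.6 4.8
   vertex 4.0 0.2 4.6
  endloop
 endfacet
 facet normal 0.814 0.486 0.317
  outer loop
   vertex 3.4 4.2 0.0
   vertex 1.6 5.0 3.4
   vertex 4.0 0.2 4.6
  endloop
 endfacet
 facet normal 0.831 -0.362 -0.423
  outer loop
   vertex 2.4 1.2 0.6
   vertex 3.4 4.2 0.0
   vertex 4.0 0.2 4.6
  endloop
 endfacet
 facet normal -0.867 0.164 -0.470
  outer loop
   vertex 2.4 1.2 0.6
   vertex 0.2 1.6 4.8
   vertex 1.6 5.0 3.4
  endloop
 endfacet
 facet normal -0.850 0.185 -0.493
  outer loop
   vertex 2.4 1.2 0.6
   vertex 1.6 5.0 3.4
   vertex 3.4 4.2 0.0
  endloop
 endfacet
 facet normal -0.347 -0.937 -0.030
  outer loop
   vertex 2.6 0.8 2.0
   vertex 4.0 0.2 4.6
   vertex 0.2 1.6 4.8
  endloop
 endfacet
 facet normal -0.489 -0.855 -0.174
  outer loop
   vertex 2.6 0.8 2.0
   vertex 0.2 1.6 4.8
   vertex 2.4 1.2 0.6
  endloop
 endfacet
 facet normal 0.132 -0.948 -0.290
  outer loop
   vertex 2.6 0.8 2.0
   vertex 2.4 1.2 0.6
   vertex 4.0 0.2 4.6
  endloop
 endfacet
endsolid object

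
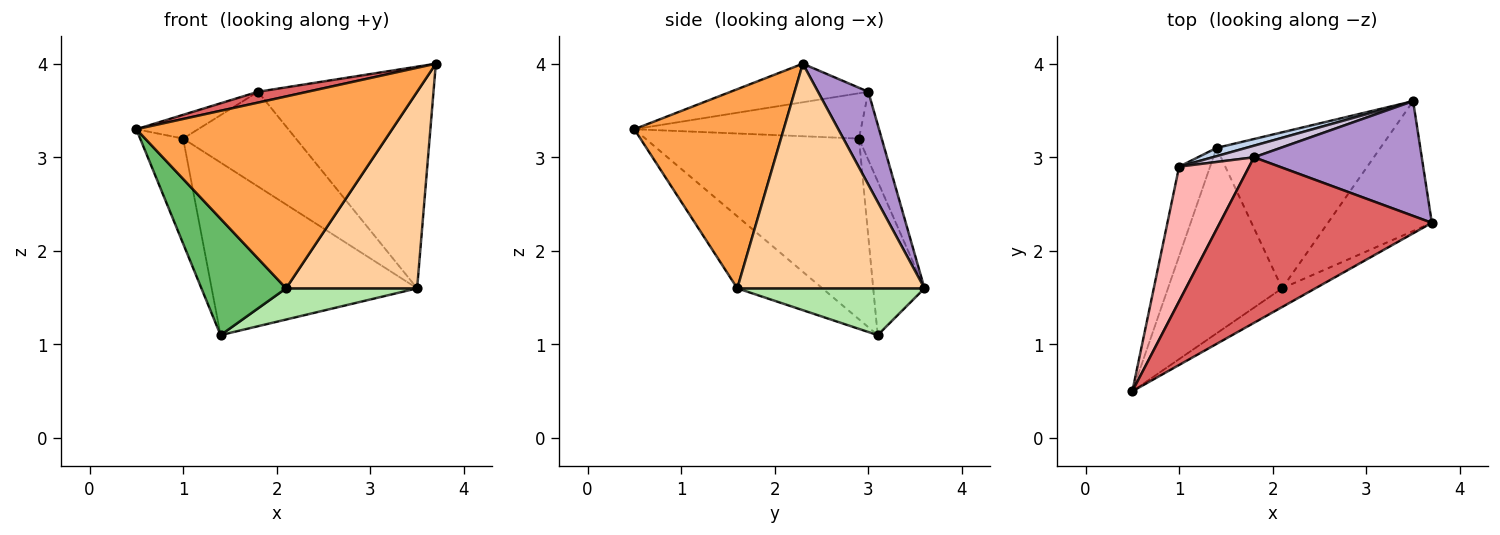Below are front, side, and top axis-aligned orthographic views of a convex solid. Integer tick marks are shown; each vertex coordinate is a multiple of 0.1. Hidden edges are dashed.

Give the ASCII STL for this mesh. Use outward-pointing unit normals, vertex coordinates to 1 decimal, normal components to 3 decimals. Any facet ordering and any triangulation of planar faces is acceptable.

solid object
 facet normal -0.967 0.195 -0.166
  outer loop
   vertex 1.0 2.9 3.2
   vertex 1.4 3.1 1.1
   vertex 0.5 0.5 3.3
  endloop
 endfacet
 facet normal -0.242 0.969 0.046
  outer loop
   vertex 1.0 2.9 3.2
   vertex 3.5 3.6 1.6
   vertex 1.4 3.1 1.1
  endloop
 endfacet
 facet normal 0.502 -0.861 -0.084
  outer loop
   vertex 2.1 1.6 1.6
   vertex 3.7 2.3 4.0
   vertex 0.5 0.5 3.3
  endloop
 endfacet
 facet normal 0.766 -0.536 -0.354
  outer loop
   vertex 2.1 1.6 1.6
   vertex 3.5 3.6 1.6
   vertex 3.7 2.3 4.0
  endloop
 endfacet
 facet normal -0.471 -0.469 -0.747
  outer loop
   vertex 2.1 1.6 1.6
   vertex 0.5 0.5 3.3
   vertex 1.4 3.1 1.1
  endloop
 endfacet
 facet normal 0.270 -0.189 -0.944
  outer loop
   vertex 2.1 1.6 1.6
   vertex 1.4 3.1 1.1
   vertex 3.5 3.6 1.6
  endloop
 endfacet
 facet normal -0.179 -0.064 0.982
  outer loop
   vertex 1.8 3.0 3.7
   vertex 0.5 0.5 3.3
   vertex 3.7 2.3 4.0
  endloop
 endfacet
 facet normal -0.537 0.147 0.831
  outer loop
   vertex 1.8 3.0 3.7
   vertex 1.0 2.9 3.2
   vertex 0.5 0.5 3.3
  endloop
 endfacet
 facet normal 0.247 0.861 0.446
  outer loop
   vertex 1.8 3.0 3.7
   vertex 3.7 2.3 4.0
   vertex 3.5 3.6 1.6
  endloop
 endfacet
 facet normal -0.196 0.973 0.119
  outer loop
   vertex 1.8 3.0 3.7
   vertex 3.5 3.6 1.6
   vertex 1.0 2.9 3.2
  endloop
 endfacet
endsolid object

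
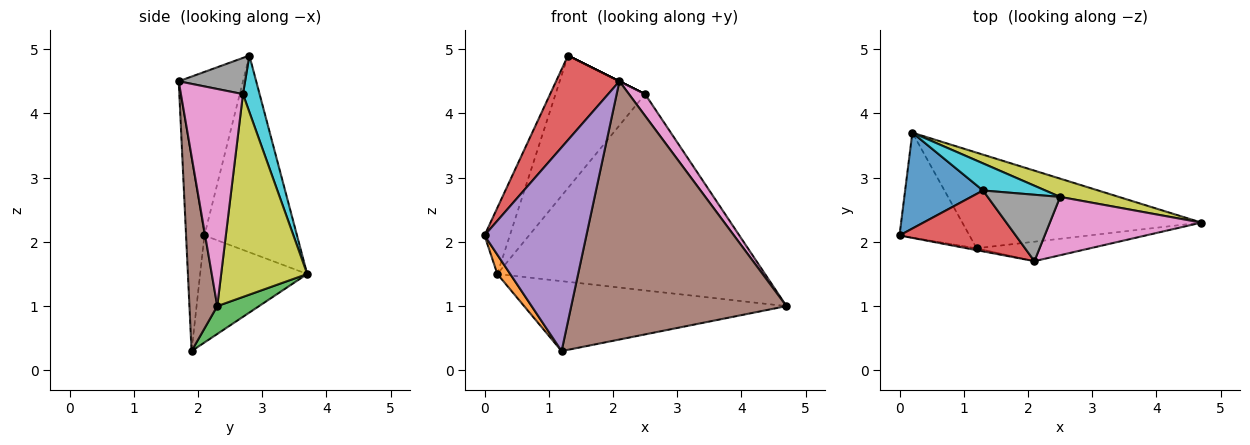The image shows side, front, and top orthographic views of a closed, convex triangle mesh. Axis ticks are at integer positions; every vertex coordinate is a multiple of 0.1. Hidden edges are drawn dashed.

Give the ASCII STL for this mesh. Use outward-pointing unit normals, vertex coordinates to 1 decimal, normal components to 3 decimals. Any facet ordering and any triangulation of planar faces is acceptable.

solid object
 facet normal -0.901 0.246 0.357
  outer loop
   vertex 1.3 2.8 4.9
   vertex 0.2 3.7 1.5
   vertex 0.0 2.1 2.1
  endloop
 endfacet
 facet normal -0.833 -0.100 -0.544
  outer loop
   vertex 1.2 1.9 0.3
   vertex 0.0 2.1 2.1
   vertex 0.2 3.7 1.5
  endloop
 endfacet
 facet normal 0.094 0.588 -0.804
  outer loop
   vertex 1.2 1.9 0.3
   vertex 0.2 3.7 1.5
   vertex 4.7 2.3 1.0
  endloop
 endfacet
 facet normal -0.635 -0.626 0.452
  outer loop
   vertex 2.1 1.7 4.5
   vertex 1.3 2.8 4.9
   vertex 0.0 2.1 2.1
  endloop
 endfacet
 facet normal -0.177 -0.984 -0.009
  outer loop
   vertex 2.1 1.7 4.5
   vertex 0.0 2.1 2.1
   vertex 1.2 1.9 0.3
  endloop
 endfacet
 facet normal 0.128 -0.989 -0.075
  outer loop
   vertex 2.1 1.7 4.5
   vertex 1.2 1.9 0.3
   vertex 4.7 2.3 1.0
  endloop
 endfacet
 facet normal 0.802 -0.209 0.560
  outer loop
   vertex 2.5 2.7 4.3
   vertex 2.1 1.7 4.5
   vertex 4.7 2.3 1.0
  endloop
 endfacet
 facet normal 0.447 0.000 0.894
  outer loop
   vertex 2.5 2.7 4.3
   vertex 1.3 2.8 4.9
   vertex 2.1 1.7 4.5
  endloop
 endfacet
 facet normal 0.305 0.948 0.088
  outer loop
   vertex 2.5 2.7 4.3
   vertex 4.7 2.3 1.0
   vertex 0.2 3.7 1.5
  endloop
 endfacet
 facet normal 0.179 0.964 0.197
  outer loop
   vertex 2.5 2.7 4.3
   vertex 0.2 3.7 1.5
   vertex 1.3 2.8 4.9
  endloop
 endfacet
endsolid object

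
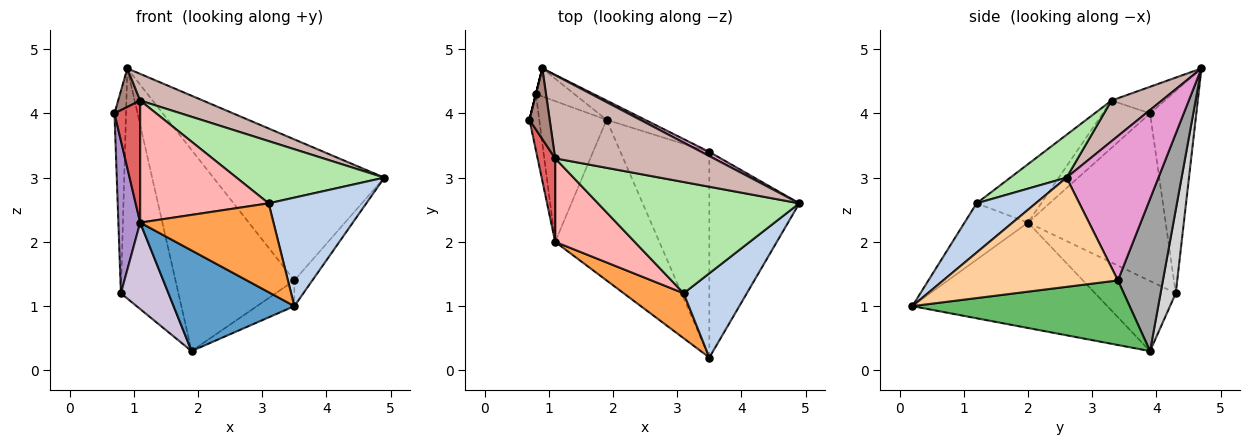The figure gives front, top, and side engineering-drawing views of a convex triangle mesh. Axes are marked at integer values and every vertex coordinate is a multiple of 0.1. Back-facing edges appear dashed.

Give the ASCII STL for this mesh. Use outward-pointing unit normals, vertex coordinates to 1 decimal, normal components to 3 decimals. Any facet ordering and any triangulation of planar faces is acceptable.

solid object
 facet normal -0.651 -0.403 -0.643
  outer loop
   vertex 1.1 2.0 2.3
   vertex 1.9 3.9 0.3
   vertex 3.5 0.2 1.0
  endloop
 endfacet
 facet normal 0.431 -0.713 0.553
  outer loop
   vertex 3.1 1.2 2.6
   vertex 3.5 0.2 1.0
   vertex 4.9 2.6 3.0
  endloop
 endfacet
 facet normal -0.391 -0.821 0.416
  outer loop
   vertex 3.1 1.2 2.6
   vertex 1.1 2.0 2.3
   vertex 3.5 0.2 1.0
  endloop
 endfacet
 facet normal 0.770 0.079 -0.634
  outer loop
   vertex 3.5 3.4 1.4
   vertex 4.9 2.6 3.0
   vertex 3.5 0.2 1.0
  endloop
 endfacet
 facet normal 0.585 0.101 -0.805
  outer loop
   vertex 3.5 3.4 1.4
   vertex 3.5 0.2 1.0
   vertex 1.9 3.9 0.3
  endloop
 endfacet
 facet normal 0.183 -0.480 0.858
  outer loop
   vertex 1.1 3.3 4.2
   vertex 3.1 1.2 2.6
   vertex 4.9 2.6 3.0
  endloop
 endfacet
 facet normal -0.835 -0.454 0.310
  outer loop
   vertex 1.1 3.3 4.2
   vertex 0.7 3.9 4.0
   vertex 1.1 2.0 2.3
  endloop
 endfacet
 facet normal -0.383 -0.762 0.522
  outer loop
   vertex 1.1 3.3 4.2
   vertex 1.1 2.0 2.3
   vertex 3.1 1.2 2.6
  endloop
 endfacet
 facet normal -0.986 -0.156 -0.058
  outer loop
   vertex 0.8 4.3 1.2
   vertex 1.1 2.0 2.3
   vertex 0.7 3.9 4.0
  endloop
 endfacet
 facet normal -0.664 -0.391 -0.637
  outer loop
   vertex 0.8 4.3 1.2
   vertex 1.9 3.9 0.3
   vertex 1.1 2.0 2.3
  endloop
 endfacet
 facet normal -0.757 -0.313 0.574
  outer loop
   vertex 0.9 4.7 4.7
   vertex 0.7 3.9 4.0
   vertex 1.1 3.3 4.2
  endloop
 endfacet
 facet normal 0.238 -0.296 0.925
  outer loop
   vertex 0.9 4.7 4.7
   vertex 1.1 3.3 4.2
   vertex 4.9 2.6 3.0
  endloop
 endfacet
 facet normal 0.473 0.880 0.026
  outer loop
   vertex 0.9 4.7 4.7
   vertex 4.9 2.6 3.0
   vertex 3.5 3.4 1.4
  endloop
 endfacet
 facet normal -0.970 0.243 0.000
  outer loop
   vertex 0.9 4.7 4.7
   vertex 0.8 4.3 1.2
   vertex 0.7 3.9 4.0
  endloop
 endfacet
 facet normal 0.352 0.932 -0.089
  outer loop
   vertex 0.9 4.7 4.7
   vertex 3.5 3.4 1.4
   vertex 1.9 3.9 0.3
  endloop
 endfacet
 facet normal 0.253 0.960 -0.117
  outer loop
   vertex 0.9 4.7 4.7
   vertex 1.9 3.9 0.3
   vertex 0.8 4.3 1.2
  endloop
 endfacet
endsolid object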